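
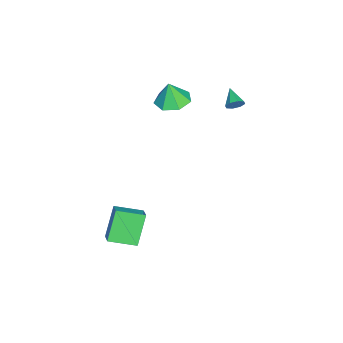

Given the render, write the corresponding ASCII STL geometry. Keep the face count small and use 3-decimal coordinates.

solid 
facet normal 0.789 0.448 -0.420
outer loop
vertex -1.374 2.869 4.028
vertex -1.694 3.073 3.644
vertex -1.529 3.239 4.131
endloop
endfacet
facet normal 0.124 -0.217 0.968
outer loop
vertex -1.374 2.869 4.028
vertex -1.529 3.239 4.131
vertex -2.586 2.567 4.116
endloop
endfacet
facet normal 0.789 0.448 -0.420
outer loop
vertex -1.529 3.239 4.131
vertex -1.694 3.073 3.644
vertex -1.781 3.511 3.948
endloop
endfacet
facet normal -0.249 0.371 0.895
outer loop
vertex -1.529 3.239 4.131
vertex -1.781 3.511 3.948
vertex -2.586 2.567 4.116
endloop
endfacet
facet normal 0.791 0.447 -0.418
outer loop
vertex -1.781 3.511 3.948
vertex -1.694 3.073 3.644
vertex -1.981 3.527 3.587
endloop
endfacet
facet normal -0.663 0.636 0.395
outer loop
vertex -1.781 3.511 3.948
vertex -1.981 3.527 3.587
vertex -2.586 2.567 4.116
endloop
endfacet
facet normal 0.791 0.447 -0.418
outer loop
vertex -1.981 3.527 3.587
vertex -1.694 3.073 3.644
vertex -2.013 3.277 3.259
endloop
endfacet
facet normal -0.875 0.422 -0.236
outer loop
vertex -1.981 3.527 3.587
vertex -2.013 3.277 3.259
vertex -2.586 2.567 4.116
endloop
endfacet
facet normal 0.790 0.448 -0.417
outer loop
vertex -2.013 3.277 3.259
vertex -1.694 3.073 3.644
vertex -1.858 2.908 3.156
endloop
endfacet
facet normal -0.763 -0.145 -0.630
outer loop
vertex -2.013 3.277 3.259
vertex -1.858 2.908 3.156
vertex -2.586 2.567 4.116
endloop
endfacet
facet normal 0.790 0.449 -0.417
outer loop
vertex -1.858 2.908 3.156
vertex -1.694 3.073 3.644
vertex -1.607 2.636 3.339
endloop
endfacet
facet normal -0.390 -0.734 -0.556
outer loop
vertex -1.858 2.908 3.156
vertex -1.607 2.636 3.339
vertex -2.586 2.567 4.116
endloop
endfacet
facet normal 0.789 0.449 -0.418
outer loop
vertex -1.607 2.636 3.339
vertex -1.694 3.073 3.644
vertex -1.406 2.62 3.701
endloop
endfacet
facet normal 0.025 -0.998 -0.058
outer loop
vertex -1.607 2.636 3.339
vertex -1.406 2.62 3.701
vertex -2.586 2.567 4.116
endloop
endfacet
facet normal 0.789 0.449 -0.419
outer loop
vertex -1.406 2.62 3.701
vertex -1.694 3.073 3.644
vertex -1.374 2.869 4.028
endloop
endfacet
facet normal 0.237 -0.784 0.574
outer loop
vertex -1.406 2.62 3.701
vertex -1.374 2.869 4.028
vertex -2.586 2.567 4.116
endloop
endfacet
facet normal -0.035 0.162 -0.986
outer loop
vertex -1.321 0.21 2.888
vertex -2.163 -0.361 2.824
vertex -2.086 0.643 2.986
endloop
endfacet
facet normal 0.434 0.617 0.656
outer loop
vertex -1.321 0.21 2.888
vertex -2.086 0.643 2.986
vertex -2.117 -0.579 4.156
endloop
endfacet
facet normal -0.033 0.162 -0.986
outer loop
vertex -2.086 0.643 2.986
vertex -2.163 -0.361 2.824
vertex -2.91 0.32 2.961
endloop
endfacet
facet normal -0.282 0.667 0.689
outer loop
vertex -2.086 0.643 2.986
vertex -2.91 0.32 2.961
vertex -2.117 -0.579 4.156
endloop
endfacet
facet normal -0.035 0.160 -0.986
outer loop
vertex -2.91 0.32 2.961
vertex -2.163 -0.361 2.824
vertex -3.171 -0.517 2.834
endloop
endfacet
facet normal -0.770 0.146 0.621
outer loop
vertex -2.91 0.32 2.961
vertex -3.171 -0.517 2.834
vertex -2.117 -0.579 4.156
endloop
endfacet
facet normal -0.035 0.161 -0.986
outer loop
vertex -3.171 -0.517 2.834
vertex -2.163 -0.361 2.824
vertex -2.673 -1.236 2.699
endloop
endfacet
facet normal -0.663 -0.554 0.503
outer loop
vertex -3.171 -0.517 2.834
vertex -2.673 -1.236 2.699
vertex -2.117 -0.579 4.156
endloop
endfacet
facet normal -0.034 0.161 -0.986
outer loop
vertex -2.673 -1.236 2.699
vertex -2.163 -0.361 2.824
vertex -1.791 -1.296 2.659
endloop
endfacet
facet normal -0.042 -0.905 0.424
outer loop
vertex -2.673 -1.236 2.699
vertex -1.791 -1.296 2.659
vertex -2.117 -0.579 4.156
endloop
endfacet
facet normal -0.034 0.161 -0.986
outer loop
vertex -1.791 -1.296 2.659
vertex -2.163 -0.361 2.824
vertex -1.189 -0.653 2.743
endloop
endfacet
facet normal 0.625 -0.643 0.444
outer loop
vertex -1.791 -1.296 2.659
vertex -1.189 -0.653 2.743
vertex -2.117 -0.579 4.156
endloop
endfacet
facet normal -0.034 0.161 -0.986
outer loop
vertex -1.189 -0.653 2.743
vertex -2.163 -0.361 2.824
vertex -1.321 0.21 2.888
endloop
endfacet
facet normal 0.836 0.036 0.547
outer loop
vertex -1.189 -0.653 2.743
vertex -1.321 0.21 2.888
vertex -2.117 -0.579 4.156
endloop
endfacet
facet normal -0.547 0.085 0.833
outer loop
vertex 3.156 -1.943 -1.979
vertex 2.728 -0.463 -2.411
vertex 2.411 -2.292 -2.433
endloop
endfacet
facet normal 0.268 -0.925 0.271
outer loop
vertex 3.472 -2.457 -4.049
vertex 3.156 -1.943 -1.979
vertex 2.411 -2.292 -2.433
endloop
endfacet
facet normal -0.547 0.085 0.833
outer loop
vertex 2.411 -2.292 -2.433
vertex 2.728 -0.463 -2.411
vertex 1.982 -0.812 -2.866
endloop
endfacet
facet normal -0.793 -0.371 -0.483
outer loop
vertex 1.982 -0.812 -2.866
vertex 3.472 -2.457 -4.049
vertex 2.411 -2.292 -2.433
endloop
endfacet
facet normal 0.793 0.370 0.483
outer loop
vertex 3.156 -1.943 -1.979
vertex 3.789 -0.628 -4.027
vertex 2.728 -0.463 -2.411
endloop
endfacet
facet normal 0.268 -0.925 0.270
outer loop
vertex 4.218 -2.108 -3.594
vertex 3.156 -1.943 -1.979
vertex 3.472 -2.457 -4.049
endloop
endfacet
facet normal 0.793 0.371 0.483
outer loop
vertex 4.218 -2.108 -3.594
vertex 3.789 -0.628 -4.027
vertex 3.156 -1.943 -1.979
endloop
endfacet
facet normal -0.268 0.925 -0.270
outer loop
vertex 2.728 -0.463 -2.411
vertex 3.789 -0.628 -4.027
vertex 1.982 -0.812 -2.866
endloop
endfacet
facet normal -0.793 -0.370 -0.484
outer loop
vertex 3.044 -0.977 -4.481
vertex 3.472 -2.457 -4.049
vertex 1.982 -0.812 -2.866
endloop
endfacet
facet normal -0.268 0.925 -0.271
outer loop
vertex 1.982 -0.812 -2.866
vertex 3.789 -0.628 -4.027
vertex 3.044 -0.977 -4.481
endloop
endfacet
facet normal 0.547 -0.085 -0.833
outer loop
vertex 3.044 -0.977 -4.481
vertex 4.218 -2.108 -3.594
vertex 3.472 -2.457 -4.049
endloop
endfacet
facet normal 0.547 -0.085 -0.833
outer loop
vertex 3.789 -0.628 -4.027
vertex 4.218 -2.108 -3.594
vertex 3.044 -0.977 -4.481
endloop
endfacet

endsolid


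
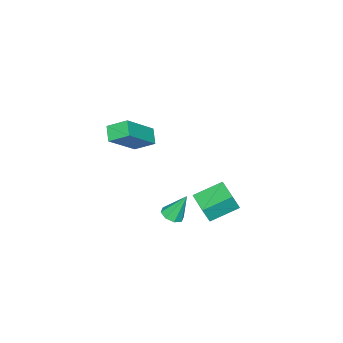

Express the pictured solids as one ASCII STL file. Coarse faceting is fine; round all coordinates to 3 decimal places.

solid 
facet normal 0.262 -0.365 -0.893
outer loop
vertex 2.804 -0.838 -2.915
vertex 2.356 -1.279 -2.866
vertex 2.381 -0.694 -3.098
endloop
endfacet
facet normal 0.290 0.954 0.081
outer loop
vertex 2.804 -0.838 -2.915
vertex 2.381 -0.694 -3.098
vertex 1.944 -0.701 -1.454
endloop
endfacet
facet normal 0.260 -0.366 -0.894
outer loop
vertex 2.381 -0.694 -3.098
vertex 2.356 -1.279 -2.866
vertex 1.944 -0.892 -3.144
endloop
endfacet
facet normal -0.402 0.910 -0.103
outer loop
vertex 2.381 -0.694 -3.098
vertex 1.944 -0.892 -3.144
vertex 1.944 -0.701 -1.454
endloop
endfacet
facet normal 0.261 -0.364 -0.894
outer loop
vertex 1.944 -0.892 -3.144
vertex 2.356 -1.279 -2.866
vertex 1.749 -1.317 -3.028
endloop
endfacet
facet normal -0.913 0.406 -0.046
outer loop
vertex 1.944 -0.892 -3.144
vertex 1.749 -1.317 -3.028
vertex 1.944 -0.701 -1.454
endloop
endfacet
facet normal 0.261 -0.366 -0.893
outer loop
vertex 1.749 -1.317 -3.028
vertex 2.356 -1.279 -2.866
vertex 1.909 -1.72 -2.816
endloop
endfacet
facet normal -0.941 -0.259 0.218
outer loop
vertex 1.749 -1.317 -3.028
vertex 1.909 -1.72 -2.816
vertex 1.944 -0.701 -1.454
endloop
endfacet
facet normal 0.262 -0.367 -0.893
outer loop
vertex 1.909 -1.72 -2.816
vertex 2.356 -1.279 -2.866
vertex 2.331 -1.864 -2.633
endloop
endfacet
facet normal -0.471 -0.700 0.536
outer loop
vertex 1.909 -1.72 -2.816
vertex 2.331 -1.864 -2.633
vertex 1.944 -0.701 -1.454
endloop
endfacet
facet normal 0.260 -0.367 -0.893
outer loop
vertex 2.331 -1.864 -2.633
vertex 2.356 -1.279 -2.866
vertex 2.768 -1.666 -2.587
endloop
endfacet
facet normal 0.222 -0.657 0.721
outer loop
vertex 2.331 -1.864 -2.633
vertex 2.768 -1.666 -2.587
vertex 1.944 -0.701 -1.454
endloop
endfacet
facet normal 0.261 -0.366 -0.893
outer loop
vertex 2.768 -1.666 -2.587
vertex 2.356 -1.279 -2.866
vertex 2.964 -1.241 -2.704
endloop
endfacet
facet normal 0.732 -0.155 0.664
outer loop
vertex 2.768 -1.666 -2.587
vertex 2.964 -1.241 -2.704
vertex 1.944 -0.701 -1.454
endloop
endfacet
facet normal 0.261 -0.364 -0.894
outer loop
vertex 2.964 -1.241 -2.704
vertex 2.356 -1.279 -2.866
vertex 2.804 -0.838 -2.915
endloop
endfacet
facet normal 0.761 0.511 0.400
outer loop
vertex 2.964 -1.241 -2.704
vertex 2.804 -0.838 -2.915
vertex 1.944 -0.701 -1.454
endloop
endfacet
facet normal -0.746 0.544 0.385
outer loop
vertex -0.232 -0.107 -1.517
vertex 0.569 1.039 -1.584
vertex -0.594 0.089 -2.494
endloop
endfacet
facet normal -0.572 -0.819 0.048
outer loop
vertex 0.651 -0.819 -3.136
vertex -0.232 -0.107 -1.517
vertex -0.594 0.089 -2.494
endloop
endfacet
facet normal -0.746 0.544 0.385
outer loop
vertex -0.594 0.089 -2.494
vertex 0.569 1.039 -1.584
vertex 0.207 1.235 -2.561
endloop
endfacet
facet normal -0.341 0.184 -0.922
outer loop
vertex 0.207 1.235 -2.561
vertex 0.651 -0.819 -3.136
vertex -0.594 0.089 -2.494
endloop
endfacet
facet normal 0.341 -0.184 0.922
outer loop
vertex -0.232 -0.107 -1.517
vertex 1.814 0.131 -2.226
vertex 0.569 1.039 -1.584
endloop
endfacet
facet normal -0.572 -0.819 0.048
outer loop
vertex 1.013 -1.015 -2.159
vertex -0.232 -0.107 -1.517
vertex 0.651 -0.819 -3.136
endloop
endfacet
facet normal 0.341 -0.184 0.922
outer loop
vertex 1.013 -1.015 -2.159
vertex 1.814 0.131 -2.226
vertex -0.232 -0.107 -1.517
endloop
endfacet
facet normal 0.572 0.819 -0.048
outer loop
vertex 0.569 1.039 -1.584
vertex 1.814 0.131 -2.226
vertex 0.207 1.235 -2.561
endloop
endfacet
facet normal -0.341 0.184 -0.922
outer loop
vertex 1.452 0.327 -3.203
vertex 0.651 -0.819 -3.136
vertex 0.207 1.235 -2.561
endloop
endfacet
facet normal 0.572 0.819 -0.048
outer loop
vertex 0.207 1.235 -2.561
vertex 1.814 0.131 -2.226
vertex 1.452 0.327 -3.203
endloop
endfacet
facet normal 0.746 -0.544 -0.385
outer loop
vertex 1.452 0.327 -3.203
vertex 1.013 -1.015 -2.159
vertex 0.651 -0.819 -3.136
endloop
endfacet
facet normal 0.746 -0.544 -0.385
outer loop
vertex 1.814 0.131 -2.226
vertex 1.013 -1.015 -2.159
vertex 1.452 0.327 -3.203
endloop
endfacet
facet normal -0.610 -0.576 0.545
outer loop
vertex 4.653 -3.396 4.211
vertex 4.299 -2.44 4.825
vertex 3.08 -3.07 2.796
endloop
endfacet
facet normal 0.298 -0.803 -0.516
outer loop
vertex 3.641 -2.54 2.295
vertex 4.653 -3.396 4.211
vertex 3.08 -3.07 2.796
endloop
endfacet
facet normal -0.610 -0.576 0.545
outer loop
vertex 3.08 -3.07 2.796
vertex 4.299 -2.44 4.825
vertex 2.726 -2.114 3.41
endloop
endfacet
facet normal -0.735 0.153 -0.661
outer loop
vertex 2.726 -2.114 3.41
vertex 3.641 -2.54 2.295
vertex 3.08 -3.07 2.796
endloop
endfacet
facet normal 0.735 -0.153 0.661
outer loop
vertex 4.653 -3.396 4.211
vertex 4.86 -1.91 4.324
vertex 4.299 -2.44 4.825
endloop
endfacet
facet normal 0.298 -0.803 -0.516
outer loop
vertex 5.214 -2.866 3.71
vertex 4.653 -3.396 4.211
vertex 3.641 -2.54 2.295
endloop
endfacet
facet normal 0.735 -0.153 0.661
outer loop
vertex 5.214 -2.866 3.71
vertex 4.86 -1.91 4.324
vertex 4.653 -3.396 4.211
endloop
endfacet
facet normal -0.298 0.803 0.516
outer loop
vertex 4.299 -2.44 4.825
vertex 4.86 -1.91 4.324
vertex 2.726 -2.114 3.41
endloop
endfacet
facet normal -0.735 0.153 -0.661
outer loop
vertex 3.287 -1.584 2.909
vertex 3.641 -2.54 2.295
vertex 2.726 -2.114 3.41
endloop
endfacet
facet normal -0.298 0.803 0.516
outer loop
vertex 2.726 -2.114 3.41
vertex 4.86 -1.91 4.324
vertex 3.287 -1.584 2.909
endloop
endfacet
facet normal 0.610 0.576 -0.545
outer loop
vertex 3.287 -1.584 2.909
vertex 5.214 -2.866 3.71
vertex 3.641 -2.54 2.295
endloop
endfacet
facet normal 0.610 0.576 -0.545
outer loop
vertex 4.86 -1.91 4.324
vertex 5.214 -2.866 3.71
vertex 3.287 -1.584 2.909
endloop
endfacet

endsolid


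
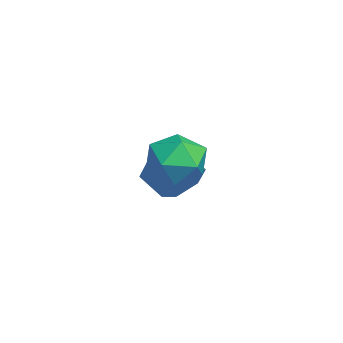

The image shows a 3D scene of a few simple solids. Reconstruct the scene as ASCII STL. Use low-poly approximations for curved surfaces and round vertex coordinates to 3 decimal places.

solid 
facet normal -0.665 0.633 0.396
outer loop
vertex -0.24 1.445 1.388
vertex -0.032 0.99 2.465
vertex 0.611 1.91 2.074
endloop
endfacet
facet normal -0.356 0.917 -0.180
outer loop
vertex -0.24 1.445 1.388
vertex 0.611 1.91 2.074
vertex 0.803 1.756 0.912
endloop
endfacet
facet normal -0.479 0.483 -0.733
outer loop
vertex -0.24 1.445 1.388
vertex 0.803 1.756 0.912
vertex 0.279 0.741 0.585
endloop
endfacet
facet normal -0.864 -0.069 -0.498
outer loop
vertex -0.24 1.445 1.388
vertex 0.279 0.741 0.585
vertex -0.237 0.268 1.545
endloop
endfacet
facet normal -0.980 0.024 0.199
outer loop
vertex -0.24 1.445 1.388
vertex -0.237 0.268 1.545
vertex -0.032 0.99 2.465
endloop
endfacet
facet normal 0.350 0.935 -0.066
outer loop
vertex 0.803 1.756 0.912
vertex 0.611 1.91 2.074
vertex 1.657 1.492 1.695
endloop
endfacet
facet normal -0.152 0.475 0.867
outer loop
vertex 0.611 1.91 2.074
vertex -0.032 0.99 2.465
vertex 1.141 1.019 2.655
endloop
endfacet
facet normal -0.661 -0.511 0.549
outer loop
vertex -0.032 0.99 2.465
vertex -0.237 0.268 1.545
vertex 0.617 0.004 2.328
endloop
endfacet
facet normal -0.475 -0.661 -0.581
outer loop
vertex -0.237 0.268 1.545
vertex 0.279 0.741 0.585
vertex 0.809 -0.15 1.166
endloop
endfacet
facet normal 0.150 0.232 -0.961
outer loop
vertex 0.279 0.741 0.585
vertex 0.803 1.756 0.912
vertex 1.452 0.77 0.775
endloop
endfacet
facet normal 0.864 0.069 0.498
outer loop
vertex 1.66 0.315 1.852
vertex 1.657 1.492 1.695
vertex 1.141 1.019 2.655
endloop
endfacet
facet normal 0.479 -0.483 0.733
outer loop
vertex 1.66 0.315 1.852
vertex 1.141 1.019 2.655
vertex 0.617 0.004 2.328
endloop
endfacet
facet normal 0.356 -0.917 0.180
outer loop
vertex 1.66 0.315 1.852
vertex 0.617 0.004 2.328
vertex 0.809 -0.15 1.166
endloop
endfacet
facet normal 0.665 -0.633 -0.396
outer loop
vertex 1.66 0.315 1.852
vertex 0.809 -0.15 1.166
vertex 1.452 0.77 0.775
endloop
endfacet
facet normal 0.980 -0.024 -0.199
outer loop
vertex 1.66 0.315 1.852
vertex 1.452 0.77 0.775
vertex 1.657 1.492 1.695
endloop
endfacet
facet normal 0.475 0.661 0.581
outer loop
vertex 1.141 1.019 2.655
vertex 1.657 1.492 1.695
vertex 0.611 1.91 2.074
endloop
endfacet
facet normal -0.150 -0.232 0.961
outer loop
vertex 0.617 0.004 2.328
vertex 1.141 1.019 2.655
vertex -0.032 0.99 2.465
endloop
endfacet
facet normal -0.350 -0.935 0.066
outer loop
vertex 0.809 -0.15 1.166
vertex 0.617 0.004 2.328
vertex -0.237 0.268 1.545
endloop
endfacet
facet normal 0.152 -0.475 -0.867
outer loop
vertex 1.452 0.77 0.775
vertex 0.809 -0.15 1.166
vertex 0.279 0.741 0.585
endloop
endfacet
facet normal 0.661 0.511 -0.549
outer loop
vertex 1.657 1.492 1.695
vertex 1.452 0.77 0.775
vertex 0.803 1.756 0.912
endloop
endfacet
facet normal 0.690 0.558 -0.461
outer loop
vertex -1.779 0.865 -0.716
vertex -2.502 1.433 -1.11
vertex -2.104 1.673 -0.224
endloop
endfacet
facet normal 0.647 -0.189 0.738
outer loop
vertex -1.779 0.865 -0.716
vertex -2.104 1.673 -0.224
vertex -2.676 0.139 -0.116
endloop
endfacet
facet normal 0.646 -0.189 0.739
outer loop
vertex -2.676 0.139 -0.116
vertex -2.104 1.673 -0.224
vertex -3.001 0.948 0.375
endloop
endfacet
facet normal -0.690 -0.557 0.461
outer loop
vertex -2.676 0.139 -0.116
vertex -3.001 0.948 0.375
vertex -3.398 0.707 -0.51
endloop
endfacet
facet normal 0.690 0.558 -0.461
outer loop
vertex -2.104 1.673 -0.224
vertex -2.502 1.433 -1.11
vertex -2.826 2.241 -0.618
endloop
endfacet
facet normal 0.042 0.605 0.795
outer loop
vertex -2.104 1.673 -0.224
vertex -2.826 2.241 -0.618
vertex -3.001 0.948 0.375
endloop
endfacet
facet normal 0.041 0.605 0.795
outer loop
vertex -3.001 0.948 0.375
vertex -2.826 2.241 -0.618
vertex -3.723 1.515 -0.019
endloop
endfacet
facet normal -0.690 -0.558 0.461
outer loop
vertex -3.001 0.948 0.375
vertex -3.723 1.515 -0.019
vertex -3.398 0.707 -0.51
endloop
endfacet
facet normal 0.690 0.558 -0.461
outer loop
vertex -2.826 2.241 -0.618
vertex -2.502 1.433 -1.11
vertex -3.224 2.001 -1.504
endloop
endfacet
facet normal -0.605 0.794 0.057
outer loop
vertex -2.826 2.241 -0.618
vertex -3.224 2.001 -1.504
vertex -3.723 1.515 -0.019
endloop
endfacet
facet normal -0.605 0.794 0.057
outer loop
vertex -3.723 1.515 -0.019
vertex -3.224 2.001 -1.504
vertex -4.121 1.275 -0.904
endloop
endfacet
facet normal -0.690 -0.558 0.461
outer loop
vertex -3.723 1.515 -0.019
vertex -4.121 1.275 -0.904
vertex -3.398 0.707 -0.51
endloop
endfacet
facet normal 0.690 0.557 -0.461
outer loop
vertex -3.224 2.001 -1.504
vertex -2.502 1.433 -1.11
vertex -2.899 1.192 -1.995
endloop
endfacet
facet normal -0.647 0.189 -0.739
outer loop
vertex -3.224 2.001 -1.504
vertex -2.899 1.192 -1.995
vertex -4.121 1.275 -0.904
endloop
endfacet
facet normal -0.647 0.190 -0.739
outer loop
vertex -4.121 1.275 -0.904
vertex -2.899 1.192 -1.995
vertex -3.796 0.467 -1.396
endloop
endfacet
facet normal -0.690 -0.558 0.461
outer loop
vertex -4.121 1.275 -0.904
vertex -3.796 0.467 -1.396
vertex -3.398 0.707 -0.51
endloop
endfacet
facet normal 0.690 0.558 -0.461
outer loop
vertex -2.899 1.192 -1.995
vertex -2.502 1.433 -1.11
vertex -2.177 0.625 -1.601
endloop
endfacet
facet normal -0.042 -0.605 -0.795
outer loop
vertex -2.899 1.192 -1.995
vertex -2.177 0.625 -1.601
vertex -3.796 0.467 -1.396
endloop
endfacet
facet normal -0.042 -0.605 -0.795
outer loop
vertex -3.796 0.467 -1.396
vertex -2.177 0.625 -1.601
vertex -3.074 -0.101 -1.002
endloop
endfacet
facet normal -0.690 -0.558 0.461
outer loop
vertex -3.796 0.467 -1.396
vertex -3.074 -0.101 -1.002
vertex -3.398 0.707 -0.51
endloop
endfacet
facet normal 0.690 0.558 -0.461
outer loop
vertex -2.177 0.625 -1.601
vertex -2.502 1.433 -1.11
vertex -1.779 0.865 -0.716
endloop
endfacet
facet normal 0.605 -0.794 -0.057
outer loop
vertex -2.177 0.625 -1.601
vertex -1.779 0.865 -0.716
vertex -3.074 -0.101 -1.002
endloop
endfacet
facet normal 0.605 -0.794 -0.057
outer loop
vertex -3.074 -0.101 -1.002
vertex -1.779 0.865 -0.716
vertex -2.676 0.139 -0.116
endloop
endfacet
facet normal -0.690 -0.558 0.461
outer loop
vertex -3.074 -0.101 -1.002
vertex -2.676 0.139 -0.116
vertex -3.398 0.707 -0.51
endloop
endfacet

endsolid


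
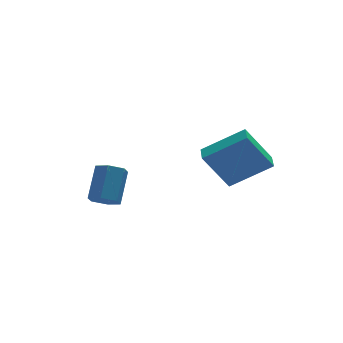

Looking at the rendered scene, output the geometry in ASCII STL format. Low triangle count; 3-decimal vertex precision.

solid 
facet normal -0.531 0.121 0.838
outer loop
vertex 2.778 -4.308 0.924
vertex 3.001 -3.488 0.947
vertex 1.038 -3.803 -0.252
endloop
endfacet
facet normal -0.261 -0.965 -0.027
outer loop
vertex 2.139 -4.052 -1.987
vertex 2.778 -4.308 0.924
vertex 1.038 -3.803 -0.252
endloop
endfacet
facet normal -0.531 0.121 0.838
outer loop
vertex 1.038 -3.803 -0.252
vertex 3.001 -3.488 0.947
vertex 1.261 -2.983 -0.229
endloop
endfacet
facet normal -0.805 0.234 -0.545
outer loop
vertex 1.261 -2.983 -0.229
vertex 2.139 -4.052 -1.987
vertex 1.038 -3.803 -0.252
endloop
endfacet
facet normal 0.805 -0.234 0.545
outer loop
vertex 2.778 -4.308 0.924
vertex 4.102 -3.737 -0.788
vertex 3.001 -3.488 0.947
endloop
endfacet
facet normal -0.261 -0.965 -0.027
outer loop
vertex 3.879 -4.557 -0.811
vertex 2.778 -4.308 0.924
vertex 2.139 -4.052 -1.987
endloop
endfacet
facet normal 0.805 -0.234 0.545
outer loop
vertex 3.879 -4.557 -0.811
vertex 4.102 -3.737 -0.788
vertex 2.778 -4.308 0.924
endloop
endfacet
facet normal 0.261 0.965 0.027
outer loop
vertex 3.001 -3.488 0.947
vertex 4.102 -3.737 -0.788
vertex 1.261 -2.983 -0.229
endloop
endfacet
facet normal -0.805 0.234 -0.545
outer loop
vertex 2.362 -3.232 -1.964
vertex 2.139 -4.052 -1.987
vertex 1.261 -2.983 -0.229
endloop
endfacet
facet normal 0.261 0.965 0.027
outer loop
vertex 1.261 -2.983 -0.229
vertex 4.102 -3.737 -0.788
vertex 2.362 -3.232 -1.964
endloop
endfacet
facet normal 0.531 -0.121 -0.838
outer loop
vertex 2.362 -3.232 -1.964
vertex 3.879 -4.557 -0.811
vertex 2.139 -4.052 -1.987
endloop
endfacet
facet normal 0.531 -0.121 -0.838
outer loop
vertex 4.102 -3.737 -0.788
vertex 3.879 -4.557 -0.811
vertex 2.362 -3.232 -1.964
endloop
endfacet
facet normal -0.367 -0.596 -0.714
outer loop
vertex -1.951 -0.154 -4.607
vertex -2.228 -0.604 -4.089
vertex -2.635 -0.043 -4.348
endloop
endfacet
facet normal -0.102 0.789 -0.607
outer loop
vertex -1.951 -0.154 -4.607
vertex -2.635 -0.043 -4.348
vertex -1.294 0.913 -3.33
endloop
endfacet
facet normal -0.101 0.788 -0.607
outer loop
vertex -1.294 0.913 -3.33
vertex -2.635 -0.043 -4.348
vertex -1.979 1.025 -3.071
endloop
endfacet
facet normal 0.367 0.597 0.713
outer loop
vertex -1.294 0.913 -3.33
vertex -1.979 1.025 -3.071
vertex -1.572 0.464 -2.811
endloop
endfacet
facet normal -0.367 -0.596 -0.714
outer loop
vertex -2.635 -0.043 -4.348
vertex -2.228 -0.604 -4.089
vertex -2.913 -0.493 -3.83
endloop
endfacet
facet normal -0.851 0.525 -0.001
outer loop
vertex -2.635 -0.043 -4.348
vertex -2.913 -0.493 -3.83
vertex -1.979 1.025 -3.071
endloop
endfacet
facet normal -0.852 0.524 -0.000
outer loop
vertex -1.979 1.025 -3.071
vertex -2.913 -0.493 -3.83
vertex -2.256 0.575 -2.553
endloop
endfacet
facet normal 0.366 0.597 0.714
outer loop
vertex -1.979 1.025 -3.071
vertex -2.256 0.575 -2.553
vertex -1.572 0.464 -2.811
endloop
endfacet
facet normal -0.366 -0.597 -0.713
outer loop
vertex -2.913 -0.493 -3.83
vertex -2.228 -0.604 -4.089
vertex -2.506 -1.053 -3.57
endloop
endfacet
facet normal -0.750 -0.264 0.606
outer loop
vertex -2.913 -0.493 -3.83
vertex -2.506 -1.053 -3.57
vertex -2.256 0.575 -2.553
endloop
endfacet
facet normal -0.750 -0.263 0.606
outer loop
vertex -2.256 0.575 -2.553
vertex -2.506 -1.053 -3.57
vertex -1.849 0.014 -2.293
endloop
endfacet
facet normal 0.366 0.597 0.714
outer loop
vertex -2.256 0.575 -2.553
vertex -1.849 0.014 -2.293
vertex -1.572 0.464 -2.811
endloop
endfacet
facet normal -0.367 -0.597 -0.713
outer loop
vertex -2.506 -1.053 -3.57
vertex -2.228 -0.604 -4.089
vertex -1.821 -1.165 -3.829
endloop
endfacet
facet normal 0.101 -0.788 0.607
outer loop
vertex -2.506 -1.053 -3.57
vertex -1.821 -1.165 -3.829
vertex -1.849 0.014 -2.293
endloop
endfacet
facet normal 0.102 -0.788 0.607
outer loop
vertex -1.849 0.014 -2.293
vertex -1.821 -1.165 -3.829
vertex -1.165 -0.097 -2.552
endloop
endfacet
facet normal 0.367 0.596 0.714
outer loop
vertex -1.849 0.014 -2.293
vertex -1.165 -0.097 -2.552
vertex -1.572 0.464 -2.811
endloop
endfacet
facet normal -0.366 -0.597 -0.714
outer loop
vertex -1.821 -1.165 -3.829
vertex -2.228 -0.604 -4.089
vertex -1.544 -0.715 -4.347
endloop
endfacet
facet normal 0.852 -0.524 0.000
outer loop
vertex -1.821 -1.165 -3.829
vertex -1.544 -0.715 -4.347
vertex -1.165 -0.097 -2.552
endloop
endfacet
facet normal 0.851 -0.525 0.001
outer loop
vertex -1.165 -0.097 -2.552
vertex -1.544 -0.715 -4.347
vertex -0.887 0.353 -3.07
endloop
endfacet
facet normal 0.367 0.596 0.714
outer loop
vertex -1.165 -0.097 -2.552
vertex -0.887 0.353 -3.07
vertex -1.572 0.464 -2.811
endloop
endfacet
facet normal -0.366 -0.597 -0.714
outer loop
vertex -1.544 -0.715 -4.347
vertex -2.228 -0.604 -4.089
vertex -1.951 -0.154 -4.607
endloop
endfacet
facet normal 0.750 0.263 -0.606
outer loop
vertex -1.544 -0.715 -4.347
vertex -1.951 -0.154 -4.607
vertex -0.887 0.353 -3.07
endloop
endfacet
facet normal 0.750 0.264 -0.606
outer loop
vertex -0.887 0.353 -3.07
vertex -1.951 -0.154 -4.607
vertex -1.294 0.913 -3.33
endloop
endfacet
facet normal 0.366 0.597 0.713
outer loop
vertex -0.887 0.353 -3.07
vertex -1.294 0.913 -3.33
vertex -1.572 0.464 -2.811
endloop
endfacet

endsolid


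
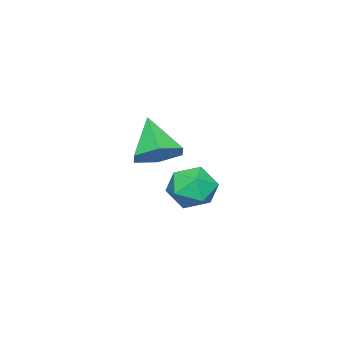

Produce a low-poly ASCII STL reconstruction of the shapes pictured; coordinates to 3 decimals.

solid 
facet normal -0.179 0.602 0.778
outer loop
vertex -1.592 0.327 -1.051
vertex -1.695 -0.462 -0.464
vertex -0.806 -0.045 -0.582
endloop
endfacet
facet normal 0.252 0.918 0.305
outer loop
vertex -1.592 0.327 -1.051
vertex -0.806 -0.045 -0.582
vertex -0.727 0.246 -1.523
endloop
endfacet
facet normal -0.087 0.943 -0.322
outer loop
vertex -1.592 0.327 -1.051
vertex -0.727 0.246 -1.523
vertex -1.567 0.01 -1.987
endloop
endfacet
facet normal -0.729 0.642 -0.237
outer loop
vertex -1.592 0.327 -1.051
vertex -1.567 0.01 -1.987
vertex -2.165 -0.428 -1.333
endloop
endfacet
facet normal -0.786 0.432 0.442
outer loop
vertex -1.592 0.327 -1.051
vertex -2.165 -0.428 -1.333
vertex -1.695 -0.462 -0.464
endloop
endfacet
facet normal 0.831 0.508 0.227
outer loop
vertex -0.727 0.246 -1.523
vertex -0.806 -0.045 -0.582
vertex -0.295 -0.592 -1.227
endloop
endfacet
facet normal 0.133 -0.003 0.991
outer loop
vertex -0.806 -0.045 -0.582
vertex -1.695 -0.462 -0.464
vertex -0.893 -1.03 -0.573
endloop
endfacet
facet normal -0.849 -0.279 0.448
outer loop
vertex -1.695 -0.462 -0.464
vertex -2.165 -0.428 -1.333
vertex -1.733 -1.266 -1.037
endloop
endfacet
facet normal -0.757 0.061 -0.651
outer loop
vertex -2.165 -0.428 -1.333
vertex -1.567 0.01 -1.987
vertex -1.654 -0.975 -1.978
endloop
endfacet
facet normal 0.281 0.548 -0.788
outer loop
vertex -1.567 0.01 -1.987
vertex -0.727 0.246 -1.523
vertex -0.765 -0.558 -2.096
endloop
endfacet
facet normal 0.729 -0.642 0.237
outer loop
vertex -0.868 -1.347 -1.509
vertex -0.295 -0.592 -1.227
vertex -0.893 -1.03 -0.573
endloop
endfacet
facet normal 0.087 -0.943 0.322
outer loop
vertex -0.868 -1.347 -1.509
vertex -0.893 -1.03 -0.573
vertex -1.733 -1.266 -1.037
endloop
endfacet
facet normal -0.252 -0.918 -0.305
outer loop
vertex -0.868 -1.347 -1.509
vertex -1.733 -1.266 -1.037
vertex -1.654 -0.975 -1.978
endloop
endfacet
facet normal 0.179 -0.602 -0.778
outer loop
vertex -0.868 -1.347 -1.509
vertex -1.654 -0.975 -1.978
vertex -0.765 -0.558 -2.096
endloop
endfacet
facet normal 0.786 -0.432 -0.442
outer loop
vertex -0.868 -1.347 -1.509
vertex -0.765 -0.558 -2.096
vertex -0.295 -0.592 -1.227
endloop
endfacet
facet normal 0.757 -0.061 0.651
outer loop
vertex -0.893 -1.03 -0.573
vertex -0.295 -0.592 -1.227
vertex -0.806 -0.045 -0.582
endloop
endfacet
facet normal -0.281 -0.548 0.788
outer loop
vertex -1.733 -1.266 -1.037
vertex -0.893 -1.03 -0.573
vertex -1.695 -0.462 -0.464
endloop
endfacet
facet normal -0.831 -0.508 -0.227
outer loop
vertex -1.654 -0.975 -1.978
vertex -1.733 -1.266 -1.037
vertex -2.165 -0.428 -1.333
endloop
endfacet
facet normal -0.133 0.003 -0.991
outer loop
vertex -0.765 -0.558 -2.096
vertex -1.654 -0.975 -1.978
vertex -1.567 0.01 -1.987
endloop
endfacet
facet normal 0.849 0.279 -0.448
outer loop
vertex -0.295 -0.592 -1.227
vertex -0.765 -0.558 -2.096
vertex -0.727 0.246 -1.523
endloop
endfacet
facet normal 0.414 0.537 -0.735
outer loop
vertex 3.286 0.312 2.107
vertex 2.484 0.676 1.921
vertex 3.03 1.071 2.518
endloop
endfacet
facet normal 0.606 -0.211 0.767
outer loop
vertex 3.286 0.312 2.107
vertex 3.03 1.071 2.518
vertex 1.796 -0.216 3.139
endloop
endfacet
facet normal 0.415 0.537 -0.735
outer loop
vertex 3.03 1.071 2.518
vertex 2.484 0.676 1.921
vertex 2.228 1.435 2.331
endloop
endfacet
facet normal -0.009 0.441 0.897
outer loop
vertex 3.03 1.071 2.518
vertex 2.228 1.435 2.331
vertex 1.796 -0.216 3.139
endloop
endfacet
facet normal 0.415 0.537 -0.734
outer loop
vertex 2.228 1.435 2.331
vertex 2.484 0.676 1.921
vertex 1.683 1.04 1.734
endloop
endfacet
facet normal -0.791 0.423 0.442
outer loop
vertex 2.228 1.435 2.331
vertex 1.683 1.04 1.734
vertex 1.796 -0.216 3.139
endloop
endfacet
facet normal 0.416 0.537 -0.734
outer loop
vertex 1.683 1.04 1.734
vertex 2.484 0.676 1.921
vertex 1.939 0.281 1.323
endloop
endfacet
facet normal -0.959 -0.246 -0.143
outer loop
vertex 1.683 1.04 1.734
vertex 1.939 0.281 1.323
vertex 1.796 -0.216 3.139
endloop
endfacet
facet normal 0.415 0.538 -0.734
outer loop
vertex 1.939 0.281 1.323
vertex 2.484 0.676 1.921
vertex 2.741 -0.083 1.51
endloop
endfacet
facet normal -0.344 -0.898 -0.273
outer loop
vertex 1.939 0.281 1.323
vertex 2.741 -0.083 1.51
vertex 1.796 -0.216 3.139
endloop
endfacet
facet normal 0.414 0.538 -0.734
outer loop
vertex 2.741 -0.083 1.51
vertex 2.484 0.676 1.921
vertex 3.286 0.312 2.107
endloop
endfacet
facet normal 0.438 -0.880 0.182
outer loop
vertex 2.741 -0.083 1.51
vertex 3.286 0.312 2.107
vertex 1.796 -0.216 3.139
endloop
endfacet

endsolid


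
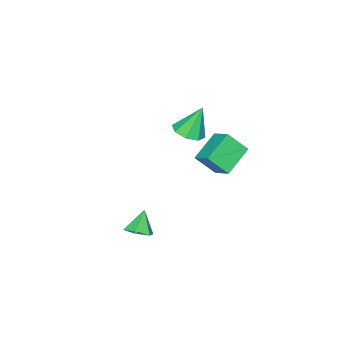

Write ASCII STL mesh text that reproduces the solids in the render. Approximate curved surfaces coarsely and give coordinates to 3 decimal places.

solid 
facet normal 0.538 0.152 -0.829
outer loop
vertex 4.514 -2.434 -3.055
vertex 3.916 -2.706 -3.493
vertex 3.962 -1.936 -3.322
endloop
endfacet
facet normal 0.178 0.611 0.771
outer loop
vertex 4.514 -2.434 -3.055
vertex 3.962 -1.936 -3.322
vertex 3.184 -2.914 -2.367
endloop
endfacet
facet normal 0.539 0.152 -0.829
outer loop
vertex 3.962 -1.936 -3.322
vertex 3.916 -2.706 -3.493
vertex 3.364 -2.209 -3.761
endloop
endfacet
facet normal -0.573 0.758 0.310
outer loop
vertex 3.962 -1.936 -3.322
vertex 3.364 -2.209 -3.761
vertex 3.184 -2.914 -2.367
endloop
endfacet
facet normal 0.539 0.152 -0.828
outer loop
vertex 3.364 -2.209 -3.761
vertex 3.916 -2.706 -3.493
vertex 3.319 -2.979 -3.932
endloop
endfacet
facet normal -0.993 0.078 -0.089
outer loop
vertex 3.364 -2.209 -3.761
vertex 3.319 -2.979 -3.932
vertex 3.184 -2.914 -2.367
endloop
endfacet
facet normal 0.539 0.154 -0.828
outer loop
vertex 3.319 -2.979 -3.932
vertex 3.916 -2.706 -3.493
vertex 3.871 -3.476 -3.665
endloop
endfacet
facet normal -0.662 -0.749 -0.026
outer loop
vertex 3.319 -2.979 -3.932
vertex 3.871 -3.476 -3.665
vertex 3.184 -2.914 -2.367
endloop
endfacet
facet normal 0.538 0.154 -0.829
outer loop
vertex 3.871 -3.476 -3.665
vertex 3.916 -2.706 -3.493
vertex 4.469 -3.204 -3.226
endloop
endfacet
facet normal 0.088 -0.896 0.435
outer loop
vertex 3.871 -3.476 -3.665
vertex 4.469 -3.204 -3.226
vertex 3.184 -2.914 -2.367
endloop
endfacet
facet normal 0.538 0.153 -0.829
outer loop
vertex 4.469 -3.204 -3.226
vertex 3.916 -2.706 -3.493
vertex 4.514 -2.434 -3.055
endloop
endfacet
facet normal 0.509 -0.215 0.834
outer loop
vertex 4.469 -3.204 -3.226
vertex 4.514 -2.434 -3.055
vertex 3.184 -2.914 -2.367
endloop
endfacet
facet normal 0.308 -0.241 -0.920
outer loop
vertex -0.889 -4.283 0.491
vertex -1.721 -4.046 0.15
vertex -0.92 -3.598 0.301
endloop
endfacet
facet normal 0.734 0.212 0.645
outer loop
vertex -0.889 -4.283 0.491
vertex -0.92 -3.598 0.301
vertex -2.299 -3.594 1.87
endloop
endfacet
facet normal 0.309 -0.242 -0.920
outer loop
vertex -0.92 -3.598 0.301
vertex -1.721 -4.046 0.15
vertex -1.42 -3.175 0.022
endloop
endfacet
facet normal 0.454 0.798 0.397
outer loop
vertex -0.92 -3.598 0.301
vertex -1.42 -3.175 0.022
vertex -2.299 -3.594 1.87
endloop
endfacet
facet normal 0.308 -0.242 -0.920
outer loop
vertex -1.42 -3.175 0.022
vertex -1.721 -4.046 0.15
vertex -2.097 -3.262 -0.182
endloop
endfacet
facet normal -0.168 0.976 0.141
outer loop
vertex -1.42 -3.175 0.022
vertex -2.097 -3.262 -0.182
vertex -2.299 -3.594 1.87
endloop
endfacet
facet normal 0.309 -0.241 -0.920
outer loop
vertex -2.097 -3.262 -0.182
vertex -1.721 -4.046 0.15
vertex -2.553 -3.808 -0.192
endloop
endfacet
facet normal -0.767 0.640 0.028
outer loop
vertex -2.097 -3.262 -0.182
vertex -2.553 -3.808 -0.192
vertex -2.299 -3.594 1.87
endloop
endfacet
facet normal 0.309 -0.242 -0.920
outer loop
vertex -2.553 -3.808 -0.192
vertex -1.721 -4.046 0.15
vertex -2.522 -4.494 -0.001
endloop
endfacet
facet normal -0.992 -0.011 0.123
outer loop
vertex -2.553 -3.808 -0.192
vertex -2.522 -4.494 -0.001
vertex -2.299 -3.594 1.87
endloop
endfacet
facet normal 0.308 -0.241 -0.920
outer loop
vertex -2.522 -4.494 -0.001
vertex -1.721 -4.046 0.15
vertex -2.022 -4.916 0.277
endloop
endfacet
facet normal -0.711 -0.597 0.372
outer loop
vertex -2.522 -4.494 -0.001
vertex -2.022 -4.916 0.277
vertex -2.299 -3.594 1.87
endloop
endfacet
facet normal 0.309 -0.241 -0.920
outer loop
vertex -2.022 -4.916 0.277
vertex -1.721 -4.046 0.15
vertex -1.346 -4.829 0.481
endloop
endfacet
facet normal -0.090 -0.774 0.627
outer loop
vertex -2.022 -4.916 0.277
vertex -1.346 -4.829 0.481
vertex -2.299 -3.594 1.87
endloop
endfacet
facet normal 0.308 -0.241 -0.920
outer loop
vertex -1.346 -4.829 0.481
vertex -1.721 -4.046 0.15
vertex -0.889 -4.283 0.491
endloop
endfacet
facet normal 0.509 -0.440 0.740
outer loop
vertex -1.346 -4.829 0.481
vertex -0.889 -4.283 0.491
vertex -2.299 -3.594 1.87
endloop
endfacet
facet normal -0.885 -0.020 0.465
outer loop
vertex -3.336 -3.626 -0.794
vertex -2.989 -2.506 -0.085
vertex -3.942 -2.732 -1.907
endloop
endfacet
facet normal -0.254 -0.817 -0.518
outer loop
vertex -2.251 -2.694 -2.795
vertex -3.336 -3.626 -0.794
vertex -3.942 -2.732 -1.907
endloop
endfacet
facet normal -0.885 -0.020 0.465
outer loop
vertex -3.942 -2.732 -1.907
vertex -2.989 -2.506 -0.085
vertex -3.594 -1.613 -1.197
endloop
endfacet
facet normal -0.390 0.577 -0.718
outer loop
vertex -3.594 -1.613 -1.197
vertex -2.251 -2.694 -2.795
vertex -3.942 -2.732 -1.907
endloop
endfacet
facet normal 0.390 -0.576 0.718
outer loop
vertex -3.336 -3.626 -0.794
vertex -1.298 -2.468 -0.973
vertex -2.989 -2.506 -0.085
endloop
endfacet
facet normal -0.254 -0.817 -0.518
outer loop
vertex -1.646 -3.587 -1.683
vertex -3.336 -3.626 -0.794
vertex -2.251 -2.694 -2.795
endloop
endfacet
facet normal 0.391 -0.577 0.717
outer loop
vertex -1.646 -3.587 -1.683
vertex -1.298 -2.468 -0.973
vertex -3.336 -3.626 -0.794
endloop
endfacet
facet normal 0.254 0.817 0.518
outer loop
vertex -2.989 -2.506 -0.085
vertex -1.298 -2.468 -0.973
vertex -3.594 -1.613 -1.197
endloop
endfacet
facet normal -0.391 0.576 -0.718
outer loop
vertex -1.904 -1.574 -2.086
vertex -2.251 -2.694 -2.795
vertex -3.594 -1.613 -1.197
endloop
endfacet
facet normal 0.254 0.817 0.518
outer loop
vertex -3.594 -1.613 -1.197
vertex -1.298 -2.468 -0.973
vertex -1.904 -1.574 -2.086
endloop
endfacet
facet normal 0.885 0.020 -0.465
outer loop
vertex -1.904 -1.574 -2.086
vertex -1.646 -3.587 -1.683
vertex -2.251 -2.694 -2.795
endloop
endfacet
facet normal 0.885 0.020 -0.466
outer loop
vertex -1.298 -2.468 -0.973
vertex -1.646 -3.587 -1.683
vertex -1.904 -1.574 -2.086
endloop
endfacet

endsolid


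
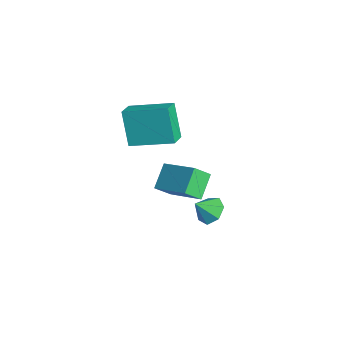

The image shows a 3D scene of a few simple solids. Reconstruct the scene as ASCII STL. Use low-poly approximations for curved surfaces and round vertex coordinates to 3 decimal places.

solid 
facet normal -0.025 0.698 -0.716
outer loop
vertex 4.156 3.294 -2.847
vertex 3.386 3.19 -2.921
vertex 3.768 3.684 -2.453
endloop
endfacet
facet normal 0.702 -0.020 0.712
outer loop
vertex 4.156 3.294 -2.847
vertex 3.768 3.684 -2.453
vertex 3.414 2.43 -2.139
endloop
endfacet
facet normal -0.024 0.697 -0.716
outer loop
vertex 3.768 3.684 -2.453
vertex 3.386 3.19 -2.921
vertex 3.092 3.703 -2.412
endloop
endfacet
facet normal 0.065 0.225 0.972
outer loop
vertex 3.768 3.684 -2.453
vertex 3.092 3.703 -2.412
vertex 3.414 2.43 -2.139
endloop
endfacet
facet normal -0.026 0.697 -0.717
outer loop
vertex 3.092 3.703 -2.412
vertex 3.386 3.19 -2.921
vertex 2.638 3.335 -2.753
endloop
endfacet
facet normal -0.609 0.016 0.793
outer loop
vertex 3.092 3.703 -2.412
vertex 2.638 3.335 -2.753
vertex 3.414 2.43 -2.139
endloop
endfacet
facet normal -0.026 0.697 -0.717
outer loop
vertex 2.638 3.335 -2.753
vertex 3.386 3.19 -2.921
vertex 2.748 2.858 -3.221
endloop
endfacet
facet normal -0.815 -0.490 0.308
outer loop
vertex 2.638 3.335 -2.753
vertex 2.748 2.858 -3.221
vertex 3.414 2.43 -2.139
endloop
endfacet
facet normal -0.025 0.696 -0.717
outer loop
vertex 2.748 2.858 -3.221
vertex 3.386 3.19 -2.921
vertex 3.338 2.631 -3.462
endloop
endfacet
facet normal -0.397 -0.910 -0.115
outer loop
vertex 2.748 2.858 -3.221
vertex 3.338 2.631 -3.462
vertex 3.414 2.43 -2.139
endloop
endfacet
facet normal -0.026 0.696 -0.717
outer loop
vertex 3.338 2.631 -3.462
vertex 3.386 3.19 -2.921
vertex 3.965 2.825 -3.296
endloop
endfacet
facet normal 0.330 -0.930 -0.160
outer loop
vertex 3.338 2.631 -3.462
vertex 3.965 2.825 -3.296
vertex 3.414 2.43 -2.139
endloop
endfacet
facet normal -0.025 0.697 -0.717
outer loop
vertex 3.965 2.825 -3.296
vertex 3.386 3.19 -2.921
vertex 4.156 3.294 -2.847
endloop
endfacet
facet normal 0.820 -0.533 0.208
outer loop
vertex 3.965 2.825 -3.296
vertex 4.156 3.294 -2.847
vertex 3.414 2.43 -2.139
endloop
endfacet
facet normal -0.803 -0.428 -0.415
outer loop
vertex -1.118 2.512 -3.247
vertex -1.161 3.325 -4.002
vertex -0.262 1.749 -4.118
endloop
endfacet
facet normal 0.039 -0.733 0.680
outer loop
vertex 1.441 2.655 -3.238
vertex -1.118 2.512 -3.247
vertex -0.262 1.749 -4.118
endloop
endfacet
facet normal -0.803 -0.428 -0.415
outer loop
vertex -0.262 1.749 -4.118
vertex -1.161 3.325 -4.002
vertex -0.305 2.562 -4.873
endloop
endfacet
facet normal 0.594 -0.530 -0.605
outer loop
vertex -0.305 2.562 -4.873
vertex 1.441 2.655 -3.238
vertex -0.262 1.749 -4.118
endloop
endfacet
facet normal -0.594 0.530 0.605
outer loop
vertex -1.118 2.512 -3.247
vertex 0.542 4.231 -3.122
vertex -1.161 3.325 -4.002
endloop
endfacet
facet normal 0.039 -0.733 0.680
outer loop
vertex 0.585 3.418 -2.367
vertex -1.118 2.512 -3.247
vertex 1.441 2.655 -3.238
endloop
endfacet
facet normal -0.594 0.530 0.605
outer loop
vertex 0.585 3.418 -2.367
vertex 0.542 4.231 -3.122
vertex -1.118 2.512 -3.247
endloop
endfacet
facet normal -0.039 0.733 -0.680
outer loop
vertex -1.161 3.325 -4.002
vertex 0.542 4.231 -3.122
vertex -0.305 2.562 -4.873
endloop
endfacet
facet normal 0.594 -0.530 -0.605
outer loop
vertex 1.398 3.468 -3.993
vertex 1.441 2.655 -3.238
vertex -0.305 2.562 -4.873
endloop
endfacet
facet normal -0.039 0.733 -0.680
outer loop
vertex -0.305 2.562 -4.873
vertex 0.542 4.231 -3.122
vertex 1.398 3.468 -3.993
endloop
endfacet
facet normal 0.803 0.428 0.415
outer loop
vertex 1.398 3.468 -3.993
vertex 0.585 3.418 -2.367
vertex 1.441 2.655 -3.238
endloop
endfacet
facet normal 0.803 0.428 0.415
outer loop
vertex 0.542 4.231 -3.122
vertex 0.585 3.418 -2.367
vertex 1.398 3.468 -3.993
endloop
endfacet
facet normal -0.750 0.550 -0.368
outer loop
vertex -0.872 0.767 1.711
vertex 0.18 2.579 2.276
vertex -0.007 0.799 -0.003
endloop
endfacet
facet normal -0.485 -0.835 -0.260
outer loop
vertex 0.78 0.221 0.384
vertex -0.872 0.767 1.711
vertex -0.007 0.799 -0.003
endloop
endfacet
facet normal -0.750 0.550 -0.368
outer loop
vertex -0.007 0.799 -0.003
vertex 0.18 2.579 2.276
vertex 1.045 2.611 0.563
endloop
endfacet
facet normal 0.451 0.017 -0.892
outer loop
vertex 1.045 2.611 0.563
vertex 0.78 0.221 0.384
vertex -0.007 0.799 -0.003
endloop
endfacet
facet normal -0.451 -0.016 0.892
outer loop
vertex -0.872 0.767 1.711
vertex 0.967 2.001 2.663
vertex 0.18 2.579 2.276
endloop
endfacet
facet normal -0.485 -0.835 -0.261
outer loop
vertex -0.085 0.189 2.097
vertex -0.872 0.767 1.711
vertex 0.78 0.221 0.384
endloop
endfacet
facet normal -0.450 -0.017 0.893
outer loop
vertex -0.085 0.189 2.097
vertex 0.967 2.001 2.663
vertex -0.872 0.767 1.711
endloop
endfacet
facet normal 0.485 0.835 0.261
outer loop
vertex 0.18 2.579 2.276
vertex 0.967 2.001 2.663
vertex 1.045 2.611 0.563
endloop
endfacet
facet normal 0.450 0.017 -0.893
outer loop
vertex 1.832 2.033 0.949
vertex 0.78 0.221 0.384
vertex 1.045 2.611 0.563
endloop
endfacet
facet normal 0.485 0.835 0.260
outer loop
vertex 1.045 2.611 0.563
vertex 0.967 2.001 2.663
vertex 1.832 2.033 0.949
endloop
endfacet
facet normal 0.750 -0.550 0.368
outer loop
vertex 1.832 2.033 0.949
vertex -0.085 0.189 2.097
vertex 0.78 0.221 0.384
endloop
endfacet
facet normal 0.750 -0.550 0.368
outer loop
vertex 0.967 2.001 2.663
vertex -0.085 0.189 2.097
vertex 1.832 2.033 0.949
endloop
endfacet

endsolid


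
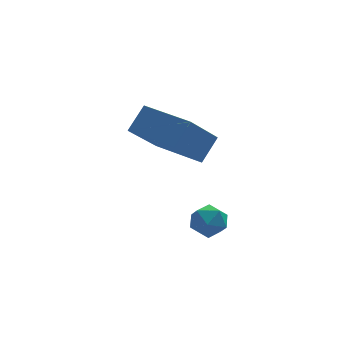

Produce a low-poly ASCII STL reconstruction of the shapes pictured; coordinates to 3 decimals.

solid 
facet normal -0.667 0.744 0.045
outer loop
vertex -3.842 1.176 3.081
vertex -3.214 1.688 3.925
vertex -2.721 2.273 1.582
endloop
endfacet
facet normal -0.536 -0.438 -0.722
outer loop
vertex -1.426 0.832 1.495
vertex -3.842 1.176 3.081
vertex -2.721 2.273 1.582
endloop
endfacet
facet normal -0.668 0.743 0.045
outer loop
vertex -2.721 2.273 1.582
vertex -3.214 1.688 3.925
vertex -2.093 2.786 2.426
endloop
endfacet
facet normal 0.516 0.506 -0.691
outer loop
vertex -2.093 2.786 2.426
vertex -1.426 0.832 1.495
vertex -2.721 2.273 1.582
endloop
endfacet
facet normal -0.516 -0.506 0.691
outer loop
vertex -3.842 1.176 3.081
vertex -1.919 0.247 3.838
vertex -3.214 1.688 3.925
endloop
endfacet
facet normal -0.536 -0.438 -0.722
outer loop
vertex -2.547 -0.266 2.994
vertex -3.842 1.176 3.081
vertex -1.426 0.832 1.495
endloop
endfacet
facet normal -0.516 -0.505 0.691
outer loop
vertex -2.547 -0.266 2.994
vertex -1.919 0.247 3.838
vertex -3.842 1.176 3.081
endloop
endfacet
facet normal 0.536 0.438 0.722
outer loop
vertex -3.214 1.688 3.925
vertex -1.919 0.247 3.838
vertex -2.093 2.786 2.426
endloop
endfacet
facet normal 0.517 0.506 -0.691
outer loop
vertex -0.798 1.344 2.339
vertex -1.426 0.832 1.495
vertex -2.093 2.786 2.426
endloop
endfacet
facet normal 0.536 0.438 0.722
outer loop
vertex -2.093 2.786 2.426
vertex -1.919 0.247 3.838
vertex -0.798 1.344 2.339
endloop
endfacet
facet normal 0.667 -0.743 -0.046
outer loop
vertex -0.798 1.344 2.339
vertex -2.547 -0.266 2.994
vertex -1.426 0.832 1.495
endloop
endfacet
facet normal 0.667 -0.743 -0.045
outer loop
vertex -1.919 0.247 3.838
vertex -2.547 -0.266 2.994
vertex -0.798 1.344 2.339
endloop
endfacet
facet normal -0.471 0.590 0.655
outer loop
vertex -1.78 0.792 -1.011
vertex -1.689 0.275 -0.48
vertex -1.169 0.802 -0.581
endloop
endfacet
facet normal -0.130 0.978 0.162
outer loop
vertex -1.78 0.792 -1.011
vertex -1.169 0.802 -0.581
vertex -1.112 0.931 -1.314
endloop
endfacet
facet normal -0.382 0.791 -0.478
outer loop
vertex -1.78 0.792 -1.011
vertex -1.112 0.931 -1.314
vertex -1.595 0.485 -1.666
endloop
endfacet
facet normal -0.878 0.286 -0.382
outer loop
vertex -1.78 0.792 -1.011
vertex -1.595 0.485 -1.666
vertex -1.952 0.079 -1.15
endloop
endfacet
facet normal -0.934 0.163 0.319
outer loop
vertex -1.78 0.792 -1.011
vertex -1.952 0.079 -1.15
vertex -1.689 0.275 -0.48
endloop
endfacet
facet normal 0.561 0.806 0.186
outer loop
vertex -1.112 0.931 -1.314
vertex -1.169 0.802 -0.581
vertex -0.608 0.501 -0.97
endloop
endfacet
facet normal 0.009 0.179 0.984
outer loop
vertex -1.169 0.802 -0.581
vertex -1.689 0.275 -0.48
vertex -0.965 0.095 -0.454
endloop
endfacet
facet normal -0.737 -0.513 0.440
outer loop
vertex -1.689 0.275 -0.48
vertex -1.952 0.079 -1.15
vertex -1.448 -0.351 -0.806
endloop
endfacet
facet normal -0.649 -0.312 -0.694
outer loop
vertex -1.952 0.079 -1.15
vertex -1.595 0.485 -1.666
vertex -1.391 -0.222 -1.539
endloop
endfacet
facet normal 0.156 0.503 -0.850
outer loop
vertex -1.595 0.485 -1.666
vertex -1.112 0.931 -1.314
vertex -0.871 0.305 -1.64
endloop
endfacet
facet normal 0.878 -0.286 0.382
outer loop
vertex -0.78 -0.212 -1.109
vertex -0.608 0.501 -0.97
vertex -0.965 0.095 -0.454
endloop
endfacet
facet normal 0.382 -0.791 0.478
outer loop
vertex -0.78 -0.212 -1.109
vertex -0.965 0.095 -0.454
vertex -1.448 -0.351 -0.806
endloop
endfacet
facet normal 0.130 -0.978 -0.162
outer loop
vertex -0.78 -0.212 -1.109
vertex -1.448 -0.351 -0.806
vertex -1.391 -0.222 -1.539
endloop
endfacet
facet normal 0.471 -0.590 -0.655
outer loop
vertex -0.78 -0.212 -1.109
vertex -1.391 -0.222 -1.539
vertex -0.871 0.305 -1.64
endloop
endfacet
facet normal 0.934 -0.163 -0.319
outer loop
vertex -0.78 -0.212 -1.109
vertex -0.871 0.305 -1.64
vertex -0.608 0.501 -0.97
endloop
endfacet
facet normal 0.649 0.312 0.694
outer loop
vertex -0.965 0.095 -0.454
vertex -0.608 0.501 -0.97
vertex -1.169 0.802 -0.581
endloop
endfacet
facet normal -0.156 -0.503 0.850
outer loop
vertex -1.448 -0.351 -0.806
vertex -0.965 0.095 -0.454
vertex -1.689 0.275 -0.48
endloop
endfacet
facet normal -0.561 -0.806 -0.186
outer loop
vertex -1.391 -0.222 -1.539
vertex -1.448 -0.351 -0.806
vertex -1.952 0.079 -1.15
endloop
endfacet
facet normal -0.009 -0.179 -0.984
outer loop
vertex -0.871 0.305 -1.64
vertex -1.391 -0.222 -1.539
vertex -1.595 0.485 -1.666
endloop
endfacet
facet normal 0.737 0.513 -0.440
outer loop
vertex -0.608 0.501 -0.97
vertex -0.871 0.305 -1.64
vertex -1.112 0.931 -1.314
endloop
endfacet

endsolid


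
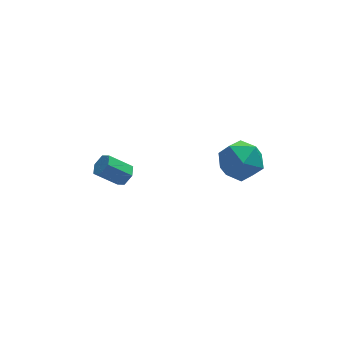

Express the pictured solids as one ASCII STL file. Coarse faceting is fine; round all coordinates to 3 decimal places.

solid 
facet normal 0.010 -0.265 0.964
outer loop
vertex 2.083 -1.554 2.578
vertex 2.381 -2.441 2.331
vertex 3.029 -1.746 2.515
endloop
endfacet
facet normal 0.147 0.431 0.890
outer loop
vertex 2.083 -1.554 2.578
vertex 3.029 -1.746 2.515
vertex 2.68 -0.913 2.169
endloop
endfacet
facet normal -0.406 0.729 0.551
outer loop
vertex 2.083 -1.554 2.578
vertex 2.68 -0.913 2.169
vertex 1.817 -1.093 1.771
endloop
endfacet
facet normal -0.883 0.217 0.415
outer loop
vertex 2.083 -1.554 2.578
vertex 1.817 -1.093 1.771
vertex 1.632 -2.037 1.871
endloop
endfacet
facet normal -0.626 -0.397 0.671
outer loop
vertex 2.083 -1.554 2.578
vertex 1.632 -2.037 1.871
vertex 2.381 -2.441 2.331
endloop
endfacet
facet normal 0.723 0.501 0.476
outer loop
vertex 2.68 -0.913 2.169
vertex 3.029 -1.746 2.515
vertex 3.348 -1.403 1.669
endloop
endfacet
facet normal 0.503 -0.627 0.595
outer loop
vertex 3.029 -1.746 2.515
vertex 2.381 -2.441 2.331
vertex 3.163 -2.347 1.769
endloop
endfacet
facet normal -0.527 -0.841 0.120
outer loop
vertex 2.381 -2.441 2.331
vertex 1.632 -2.037 1.871
vertex 2.3 -2.527 1.371
endloop
endfacet
facet normal -0.944 0.154 -0.293
outer loop
vertex 1.632 -2.037 1.871
vertex 1.817 -1.093 1.771
vertex 1.951 -1.694 1.025
endloop
endfacet
facet normal -0.171 0.983 -0.074
outer loop
vertex 1.817 -1.093 1.771
vertex 2.68 -0.913 2.169
vertex 2.599 -0.999 1.209
endloop
endfacet
facet normal 0.883 -0.217 -0.415
outer loop
vertex 2.897 -1.886 0.962
vertex 3.348 -1.403 1.669
vertex 3.163 -2.347 1.769
endloop
endfacet
facet normal 0.406 -0.729 -0.551
outer loop
vertex 2.897 -1.886 0.962
vertex 3.163 -2.347 1.769
vertex 2.3 -2.527 1.371
endloop
endfacet
facet normal -0.147 -0.431 -0.890
outer loop
vertex 2.897 -1.886 0.962
vertex 2.3 -2.527 1.371
vertex 1.951 -1.694 1.025
endloop
endfacet
facet normal -0.010 0.265 -0.964
outer loop
vertex 2.897 -1.886 0.962
vertex 1.951 -1.694 1.025
vertex 2.599 -0.999 1.209
endloop
endfacet
facet normal 0.626 0.397 -0.671
outer loop
vertex 2.897 -1.886 0.962
vertex 2.599 -0.999 1.209
vertex 3.348 -1.403 1.669
endloop
endfacet
facet normal 0.944 -0.154 0.293
outer loop
vertex 3.163 -2.347 1.769
vertex 3.348 -1.403 1.669
vertex 3.029 -1.746 2.515
endloop
endfacet
facet normal 0.171 -0.983 0.074
outer loop
vertex 2.3 -2.527 1.371
vertex 3.163 -2.347 1.769
vertex 2.381 -2.441 2.331
endloop
endfacet
facet normal -0.723 -0.501 -0.476
outer loop
vertex 1.951 -1.694 1.025
vertex 2.3 -2.527 1.371
vertex 1.632 -2.037 1.871
endloop
endfacet
facet normal -0.503 0.627 -0.595
outer loop
vertex 2.599 -0.999 1.209
vertex 1.951 -1.694 1.025
vertex 1.817 -1.093 1.771
endloop
endfacet
facet normal 0.527 0.841 -0.120
outer loop
vertex 3.348 -1.403 1.669
vertex 2.599 -0.999 1.209
vertex 2.68 -0.913 2.169
endloop
endfacet
facet normal 0.759 -0.122 -0.639
outer loop
vertex -0.491 3.234 -2.75
vertex -0.834 3.107 -3.133
vertex -0.693 3.612 -3.062
endloop
endfacet
facet normal 0.528 0.690 0.495
outer loop
vertex -0.491 3.234 -2.75
vertex -0.693 3.612 -3.062
vertex -1.403 3.381 -1.983
endloop
endfacet
facet normal 0.527 0.691 0.495
outer loop
vertex -1.403 3.381 -1.983
vertex -0.693 3.612 -3.062
vertex -1.605 3.759 -2.296
endloop
endfacet
facet normal -0.760 0.122 0.638
outer loop
vertex -1.403 3.381 -1.983
vertex -1.605 3.759 -2.296
vertex -1.746 3.253 -2.367
endloop
endfacet
facet normal 0.760 -0.123 -0.638
outer loop
vertex -0.693 3.612 -3.062
vertex -0.834 3.107 -3.133
vertex -1.035 3.485 -3.445
endloop
endfacet
facet normal -0.065 0.963 -0.262
outer loop
vertex -0.693 3.612 -3.062
vertex -1.035 3.485 -3.445
vertex -1.605 3.759 -2.296
endloop
endfacet
facet normal -0.066 0.963 -0.262
outer loop
vertex -1.605 3.759 -2.296
vertex -1.035 3.485 -3.445
vertex -1.947 3.631 -2.679
endloop
endfacet
facet normal -0.760 0.122 0.638
outer loop
vertex -1.605 3.759 -2.296
vertex -1.947 3.631 -2.679
vertex -1.746 3.253 -2.367
endloop
endfacet
facet normal 0.760 -0.123 -0.638
outer loop
vertex -1.035 3.485 -3.445
vertex -0.834 3.107 -3.133
vertex -1.177 2.979 -3.517
endloop
endfacet
facet normal -0.592 0.274 -0.758
outer loop
vertex -1.035 3.485 -3.445
vertex -1.177 2.979 -3.517
vertex -1.947 3.631 -2.679
endloop
endfacet
facet normal -0.593 0.273 -0.757
outer loop
vertex -1.947 3.631 -2.679
vertex -1.177 2.979 -3.517
vertex -2.089 3.126 -2.75
endloop
endfacet
facet normal -0.759 0.124 0.639
outer loop
vertex -1.947 3.631 -2.679
vertex -2.089 3.126 -2.75
vertex -1.746 3.253 -2.367
endloop
endfacet
facet normal 0.760 -0.122 -0.638
outer loop
vertex -1.177 2.979 -3.517
vertex -0.834 3.107 -3.133
vertex -0.975 2.601 -3.204
endloop
endfacet
facet normal -0.527 -0.691 -0.494
outer loop
vertex -1.177 2.979 -3.517
vertex -0.975 2.601 -3.204
vertex -2.089 3.126 -2.75
endloop
endfacet
facet normal -0.527 -0.690 -0.495
outer loop
vertex -2.089 3.126 -2.75
vertex -0.975 2.601 -3.204
vertex -1.887 2.748 -2.438
endloop
endfacet
facet normal -0.759 0.122 0.639
outer loop
vertex -2.089 3.126 -2.75
vertex -1.887 2.748 -2.438
vertex -1.746 3.253 -2.367
endloop
endfacet
facet normal 0.760 -0.122 -0.638
outer loop
vertex -0.975 2.601 -3.204
vertex -0.834 3.107 -3.133
vertex -0.633 2.729 -2.821
endloop
endfacet
facet normal 0.066 -0.963 0.263
outer loop
vertex -0.975 2.601 -3.204
vertex -0.633 2.729 -2.821
vertex -1.887 2.748 -2.438
endloop
endfacet
facet normal 0.065 -0.963 0.261
outer loop
vertex -1.887 2.748 -2.438
vertex -0.633 2.729 -2.821
vertex -1.545 2.875 -2.055
endloop
endfacet
facet normal -0.760 0.123 0.638
outer loop
vertex -1.887 2.748 -2.438
vertex -1.545 2.875 -2.055
vertex -1.746 3.253 -2.367
endloop
endfacet
facet normal 0.759 -0.124 -0.639
outer loop
vertex -0.633 2.729 -2.821
vertex -0.834 3.107 -3.133
vertex -0.491 3.234 -2.75
endloop
endfacet
facet normal 0.593 -0.273 0.758
outer loop
vertex -0.633 2.729 -2.821
vertex -0.491 3.234 -2.75
vertex -1.545 2.875 -2.055
endloop
endfacet
facet normal 0.593 -0.274 0.757
outer loop
vertex -1.545 2.875 -2.055
vertex -0.491 3.234 -2.75
vertex -1.403 3.381 -1.983
endloop
endfacet
facet normal -0.760 0.123 0.638
outer loop
vertex -1.545 2.875 -2.055
vertex -1.403 3.381 -1.983
vertex -1.746 3.253 -2.367
endloop
endfacet

endsolid


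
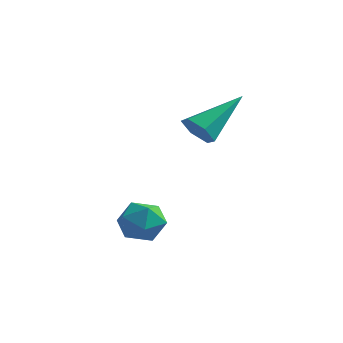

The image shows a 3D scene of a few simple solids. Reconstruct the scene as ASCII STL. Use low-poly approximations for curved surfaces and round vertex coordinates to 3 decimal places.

solid 
facet normal -0.171 -0.396 0.902
outer loop
vertex -2.804 -0.372 -0.646
vertex -2.628 -1.078 -0.923
vertex -2.07 -0.629 -0.62
endloop
endfacet
facet normal 0.062 0.275 0.959
outer loop
vertex -2.804 -0.372 -0.646
vertex -2.07 -0.629 -0.62
vertex -2.217 0.108 -0.822
endloop
endfacet
facet normal -0.390 0.697 0.602
outer loop
vertex -2.804 -0.372 -0.646
vertex -2.217 0.108 -0.822
vertex -2.867 0.114 -1.25
endloop
endfacet
facet normal -0.902 0.285 0.324
outer loop
vertex -2.804 -0.372 -0.646
vertex -2.867 0.114 -1.25
vertex -3.121 -0.619 -1.312
endloop
endfacet
facet normal -0.766 -0.391 0.510
outer loop
vertex -2.804 -0.372 -0.646
vertex -3.121 -0.619 -1.312
vertex -2.628 -1.078 -0.923
endloop
endfacet
facet normal 0.700 0.315 0.641
outer loop
vertex -2.217 0.108 -0.822
vertex -2.07 -0.629 -0.62
vertex -1.679 -0.301 -1.208
endloop
endfacet
facet normal 0.323 -0.771 0.549
outer loop
vertex -2.07 -0.629 -0.62
vertex -2.628 -1.078 -0.923
vertex -1.933 -1.034 -1.27
endloop
endfacet
facet normal -0.641 -0.762 -0.086
outer loop
vertex -2.628 -1.078 -0.923
vertex -3.121 -0.619 -1.312
vertex -2.583 -1.028 -1.698
endloop
endfacet
facet normal -0.860 0.331 -0.388
outer loop
vertex -3.121 -0.619 -1.312
vertex -2.867 0.114 -1.25
vertex -2.73 -0.291 -1.9
endloop
endfacet
facet normal -0.032 0.998 0.063
outer loop
vertex -2.867 0.114 -1.25
vertex -2.217 0.108 -0.822
vertex -2.172 0.158 -1.597
endloop
endfacet
facet normal 0.902 -0.285 -0.324
outer loop
vertex -1.996 -0.548 -1.874
vertex -1.679 -0.301 -1.208
vertex -1.933 -1.034 -1.27
endloop
endfacet
facet normal 0.390 -0.697 -0.602
outer loop
vertex -1.996 -0.548 -1.874
vertex -1.933 -1.034 -1.27
vertex -2.583 -1.028 -1.698
endloop
endfacet
facet normal -0.062 -0.275 -0.959
outer loop
vertex -1.996 -0.548 -1.874
vertex -2.583 -1.028 -1.698
vertex -2.73 -0.291 -1.9
endloop
endfacet
facet normal 0.171 0.396 -0.902
outer loop
vertex -1.996 -0.548 -1.874
vertex -2.73 -0.291 -1.9
vertex -2.172 0.158 -1.597
endloop
endfacet
facet normal 0.766 0.391 -0.510
outer loop
vertex -1.996 -0.548 -1.874
vertex -2.172 0.158 -1.597
vertex -1.679 -0.301 -1.208
endloop
endfacet
facet normal 0.860 -0.331 0.388
outer loop
vertex -1.933 -1.034 -1.27
vertex -1.679 -0.301 -1.208
vertex -2.07 -0.629 -0.62
endloop
endfacet
facet normal 0.032 -0.998 -0.063
outer loop
vertex -2.583 -1.028 -1.698
vertex -1.933 -1.034 -1.27
vertex -2.628 -1.078 -0.923
endloop
endfacet
facet normal -0.700 -0.315 -0.641
outer loop
vertex -2.73 -0.291 -1.9
vertex -2.583 -1.028 -1.698
vertex -3.121 -0.619 -1.312
endloop
endfacet
facet normal -0.323 0.771 -0.549
outer loop
vertex -2.172 0.158 -1.597
vertex -2.73 -0.291 -1.9
vertex -2.867 0.114 -1.25
endloop
endfacet
facet normal 0.641 0.762 0.086
outer loop
vertex -1.679 -0.301 -1.208
vertex -2.172 0.158 -1.597
vertex -2.217 0.108 -0.822
endloop
endfacet
facet normal -0.318 -0.766 -0.559
outer loop
vertex -1.334 1.105 1.97
vertex -1.792 1.477 1.721
vertex -1.218 1.444 1.44
endloop
endfacet
facet normal 0.982 -0.136 0.128
outer loop
vertex -1.334 1.105 1.97
vertex -1.218 1.444 1.44
vertex -1.188 2.923 2.779
endloop
endfacet
facet normal -0.318 -0.765 -0.560
outer loop
vertex -1.218 1.444 1.44
vertex -1.792 1.477 1.721
vertex -1.675 1.816 1.191
endloop
endfacet
facet normal 0.688 0.480 -0.545
outer loop
vertex -1.218 1.444 1.44
vertex -1.675 1.816 1.191
vertex -1.188 2.923 2.779
endloop
endfacet
facet normal -0.319 -0.765 -0.560
outer loop
vertex -1.675 1.816 1.191
vertex -1.792 1.477 1.721
vertex -2.249 1.85 1.472
endloop
endfacet
facet normal -0.204 0.831 -0.517
outer loop
vertex -1.675 1.816 1.191
vertex -2.249 1.85 1.472
vertex -1.188 2.923 2.779
endloop
endfacet
facet normal -0.320 -0.765 -0.559
outer loop
vertex -2.249 1.85 1.472
vertex -1.792 1.477 1.721
vertex -2.365 1.511 2.002
endloop
endfacet
facet normal -0.803 0.566 0.187
outer loop
vertex -2.249 1.85 1.472
vertex -2.365 1.511 2.002
vertex -1.188 2.923 2.779
endloop
endfacet
facet normal -0.320 -0.765 -0.559
outer loop
vertex -2.365 1.511 2.002
vertex -1.792 1.477 1.721
vertex -1.908 1.138 2.251
endloop
endfacet
facet normal -0.509 -0.049 0.860
outer loop
vertex -2.365 1.511 2.002
vertex -1.908 1.138 2.251
vertex -1.188 2.923 2.779
endloop
endfacet
facet normal -0.318 -0.766 -0.559
outer loop
vertex -1.908 1.138 2.251
vertex -1.792 1.477 1.721
vertex -1.334 1.105 1.97
endloop
endfacet
facet normal 0.384 -0.401 0.832
outer loop
vertex -1.908 1.138 2.251
vertex -1.334 1.105 1.97
vertex -1.188 2.923 2.779
endloop
endfacet

endsolid


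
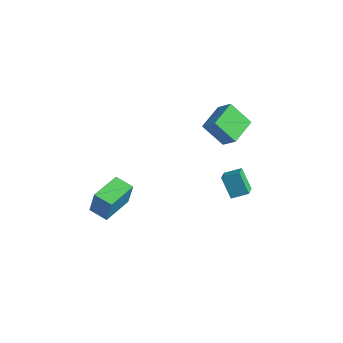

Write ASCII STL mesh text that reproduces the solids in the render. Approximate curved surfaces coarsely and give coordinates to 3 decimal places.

solid 
facet normal -0.598 -0.699 -0.392
outer loop
vertex 2.609 2.325 -0.069
vertex 1.984 3.083 -0.466
vertex 3.422 2.336 -1.33
endloop
endfacet
facet normal 0.590 -0.715 0.374
outer loop
vertex 4.056 3.077 -0.914
vertex 2.609 2.325 -0.069
vertex 3.422 2.336 -1.33
endloop
endfacet
facet normal -0.599 -0.698 -0.392
outer loop
vertex 3.422 2.336 -1.33
vertex 1.984 3.083 -0.466
vertex 2.797 3.094 -1.726
endloop
endfacet
facet normal 0.542 0.008 -0.840
outer loop
vertex 2.797 3.094 -1.726
vertex 4.056 3.077 -0.914
vertex 3.422 2.336 -1.33
endloop
endfacet
facet normal -0.543 -0.007 0.840
outer loop
vertex 2.609 2.325 -0.069
vertex 2.618 3.824 -0.05
vertex 1.984 3.083 -0.466
endloop
endfacet
facet normal 0.590 -0.715 0.375
outer loop
vertex 3.243 3.066 0.346
vertex 2.609 2.325 -0.069
vertex 4.056 3.077 -0.914
endloop
endfacet
facet normal -0.542 -0.007 0.841
outer loop
vertex 3.243 3.066 0.346
vertex 2.618 3.824 -0.05
vertex 2.609 2.325 -0.069
endloop
endfacet
facet normal -0.590 0.715 -0.375
outer loop
vertex 1.984 3.083 -0.466
vertex 2.618 3.824 -0.05
vertex 2.797 3.094 -1.726
endloop
endfacet
facet normal 0.542 0.007 -0.840
outer loop
vertex 3.431 3.835 -1.311
vertex 4.056 3.077 -0.914
vertex 2.797 3.094 -1.726
endloop
endfacet
facet normal -0.590 0.715 -0.374
outer loop
vertex 2.797 3.094 -1.726
vertex 2.618 3.824 -0.05
vertex 3.431 3.835 -1.311
endloop
endfacet
facet normal 0.598 0.699 0.392
outer loop
vertex 3.431 3.835 -1.311
vertex 3.243 3.066 0.346
vertex 4.056 3.077 -0.914
endloop
endfacet
facet normal 0.599 0.698 0.392
outer loop
vertex 2.618 3.824 -0.05
vertex 3.243 3.066 0.346
vertex 3.431 3.835 -1.311
endloop
endfacet
facet normal -0.763 -0.118 -0.636
outer loop
vertex 1.455 1.917 3.788
vertex 0.855 3.585 4.198
vertex 2.423 2.581 2.504
endloop
endfacet
facet normal 0.330 -0.917 -0.225
outer loop
vertex 3.285 2.715 3.222
vertex 1.455 1.917 3.788
vertex 2.423 2.581 2.504
endloop
endfacet
facet normal -0.763 -0.118 -0.636
outer loop
vertex 2.423 2.581 2.504
vertex 0.855 3.585 4.198
vertex 1.823 4.249 2.913
endloop
endfacet
facet normal 0.556 0.381 -0.739
outer loop
vertex 1.823 4.249 2.913
vertex 3.285 2.715 3.222
vertex 2.423 2.581 2.504
endloop
endfacet
facet normal -0.556 -0.381 0.739
outer loop
vertex 1.455 1.917 3.788
vertex 1.717 3.719 4.916
vertex 0.855 3.585 4.198
endloop
endfacet
facet normal 0.330 -0.917 -0.225
outer loop
vertex 2.317 2.051 4.507
vertex 1.455 1.917 3.788
vertex 3.285 2.715 3.222
endloop
endfacet
facet normal -0.557 -0.381 0.738
outer loop
vertex 2.317 2.051 4.507
vertex 1.717 3.719 4.916
vertex 1.455 1.917 3.788
endloop
endfacet
facet normal -0.330 0.917 0.225
outer loop
vertex 0.855 3.585 4.198
vertex 1.717 3.719 4.916
vertex 1.823 4.249 2.913
endloop
endfacet
facet normal 0.556 0.382 -0.738
outer loop
vertex 2.685 4.383 3.632
vertex 3.285 2.715 3.222
vertex 1.823 4.249 2.913
endloop
endfacet
facet normal -0.330 0.917 0.225
outer loop
vertex 1.823 4.249 2.913
vertex 1.717 3.719 4.916
vertex 2.685 4.383 3.632
endloop
endfacet
facet normal 0.763 0.118 0.636
outer loop
vertex 2.685 4.383 3.632
vertex 2.317 2.051 4.507
vertex 3.285 2.715 3.222
endloop
endfacet
facet normal 0.763 0.118 0.636
outer loop
vertex 1.717 3.719 4.916
vertex 2.317 2.051 4.507
vertex 2.685 4.383 3.632
endloop
endfacet
facet normal -0.924 -0.274 0.266
outer loop
vertex 0.32 -4.642 0.802
vertex -0.196 -2.757 0.952
vertex -0.136 -4.641 -0.783
endloop
endfacet
facet normal 0.263 -0.962 -0.076
outer loop
vertex 0.936 -4.323 -1.092
vertex 0.32 -4.642 0.802
vertex -0.136 -4.641 -0.783
endloop
endfacet
facet normal -0.924 -0.274 0.266
outer loop
vertex -0.136 -4.641 -0.783
vertex -0.196 -2.757 0.952
vertex -0.652 -2.756 -0.634
endloop
endfacet
facet normal -0.277 0.000 -0.961
outer loop
vertex -0.652 -2.756 -0.634
vertex 0.936 -4.323 -1.092
vertex -0.136 -4.641 -0.783
endloop
endfacet
facet normal 0.277 -0.001 0.961
outer loop
vertex 0.32 -4.642 0.802
vertex 0.876 -2.439 0.643
vertex -0.196 -2.757 0.952
endloop
endfacet
facet normal 0.263 -0.962 -0.076
outer loop
vertex 1.392 -4.324 0.494
vertex 0.32 -4.642 0.802
vertex 0.936 -4.323 -1.092
endloop
endfacet
facet normal 0.276 -0.000 0.961
outer loop
vertex 1.392 -4.324 0.494
vertex 0.876 -2.439 0.643
vertex 0.32 -4.642 0.802
endloop
endfacet
facet normal -0.263 0.962 0.076
outer loop
vertex -0.196 -2.757 0.952
vertex 0.876 -2.439 0.643
vertex -0.652 -2.756 -0.634
endloop
endfacet
facet normal -0.276 0.001 -0.961
outer loop
vertex 0.42 -2.438 -0.942
vertex 0.936 -4.323 -1.092
vertex -0.652 -2.756 -0.634
endloop
endfacet
facet normal -0.263 0.962 0.076
outer loop
vertex -0.652 -2.756 -0.634
vertex 0.876 -2.439 0.643
vertex 0.42 -2.438 -0.942
endloop
endfacet
facet normal 0.924 0.274 -0.266
outer loop
vertex 0.42 -2.438 -0.942
vertex 1.392 -4.324 0.494
vertex 0.936 -4.323 -1.092
endloop
endfacet
facet normal 0.924 0.274 -0.266
outer loop
vertex 0.876 -2.439 0.643
vertex 1.392 -4.324 0.494
vertex 0.42 -2.438 -0.942
endloop
endfacet

endsolid


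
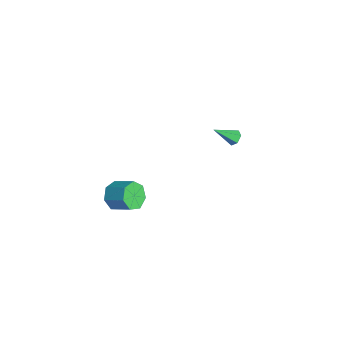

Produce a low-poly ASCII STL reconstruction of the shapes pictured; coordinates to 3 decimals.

solid 
facet normal 0.134 0.781 -0.609
outer loop
vertex -2.66 4.199 -0.236
vertex -3.195 4.248 -0.291
vertex -2.939 4.512 0.104
endloop
endfacet
facet normal 0.773 -0.000 0.635
outer loop
vertex -2.66 4.199 -0.236
vertex -2.939 4.512 0.104
vertex -3.405 3.012 0.671
endloop
endfacet
facet normal 0.133 0.782 -0.609
outer loop
vertex -2.939 4.512 0.104
vertex -3.195 4.248 -0.291
vertex -3.474 4.56 0.049
endloop
endfacet
facet normal -0.062 0.370 0.927
outer loop
vertex -2.939 4.512 0.104
vertex -3.474 4.56 0.049
vertex -3.405 3.012 0.671
endloop
endfacet
facet normal 0.133 0.782 -0.609
outer loop
vertex -3.474 4.56 0.049
vertex -3.195 4.248 -0.291
vertex -3.73 4.296 -0.346
endloop
endfacet
facet normal -0.872 0.148 0.466
outer loop
vertex -3.474 4.56 0.049
vertex -3.73 4.296 -0.346
vertex -3.405 3.012 0.671
endloop
endfacet
facet normal 0.133 0.781 -0.610
outer loop
vertex -3.73 4.296 -0.346
vertex -3.195 4.248 -0.291
vertex -3.451 3.983 -0.686
endloop
endfacet
facet normal -0.849 -0.443 -0.288
outer loop
vertex -3.73 4.296 -0.346
vertex -3.451 3.983 -0.686
vertex -3.405 3.012 0.671
endloop
endfacet
facet normal 0.133 0.781 -0.610
outer loop
vertex -3.451 3.983 -0.686
vertex -3.195 4.248 -0.291
vertex -2.916 3.935 -0.631
endloop
endfacet
facet normal -0.013 -0.813 -0.582
outer loop
vertex -3.451 3.983 -0.686
vertex -2.916 3.935 -0.631
vertex -3.405 3.012 0.671
endloop
endfacet
facet normal 0.134 0.781 -0.609
outer loop
vertex -2.916 3.935 -0.631
vertex -3.195 4.248 -0.291
vertex -2.66 4.199 -0.236
endloop
endfacet
facet normal 0.797 -0.592 -0.121
outer loop
vertex -2.916 3.935 -0.631
vertex -2.66 4.199 -0.236
vertex -3.405 3.012 0.671
endloop
endfacet
facet normal -0.669 -0.568 -0.480
outer loop
vertex 0.935 -4.676 0.886
vertex 0.502 -3.928 0.604
vertex 1.178 -4.379 0.196
endloop
endfacet
facet normal 0.677 -0.732 -0.077
outer loop
vertex 0.935 -4.676 0.886
vertex 1.178 -4.379 0.196
vertex 1.872 -3.881 1.558
endloop
endfacet
facet normal 0.676 -0.732 -0.077
outer loop
vertex 1.872 -3.881 1.558
vertex 1.178 -4.379 0.196
vertex 2.115 -3.584 0.867
endloop
endfacet
facet normal 0.669 0.568 0.479
outer loop
vertex 1.872 -3.881 1.558
vertex 2.115 -3.584 0.867
vertex 1.438 -3.132 1.276
endloop
endfacet
facet normal -0.669 -0.568 -0.480
outer loop
vertex 1.178 -4.379 0.196
vertex 0.502 -3.928 0.604
vertex 0.912 -3.742 -0.187
endloop
endfacet
facet normal 0.662 -0.163 -0.731
outer loop
vertex 1.178 -4.379 0.196
vertex 0.912 -3.742 -0.187
vertex 2.115 -3.584 0.867
endloop
endfacet
facet normal 0.662 -0.161 -0.732
outer loop
vertex 2.115 -3.584 0.867
vertex 0.912 -3.742 -0.187
vertex 1.848 -2.947 0.485
endloop
endfacet
facet normal 0.669 0.568 0.480
outer loop
vertex 2.115 -3.584 0.867
vertex 1.848 -2.947 0.485
vertex 1.438 -3.132 1.276
endloop
endfacet
facet normal -0.669 -0.568 -0.480
outer loop
vertex 0.912 -3.742 -0.187
vertex 0.502 -3.928 0.604
vertex 0.336 -3.244 0.026
endloop
endfacet
facet normal 0.149 0.530 -0.835
outer loop
vertex 0.912 -3.742 -0.187
vertex 0.336 -3.244 0.026
vertex 1.848 -2.947 0.485
endloop
endfacet
facet normal 0.149 0.530 -0.835
outer loop
vertex 1.848 -2.947 0.485
vertex 0.336 -3.244 0.026
vertex 1.273 -2.449 0.698
endloop
endfacet
facet normal 0.669 0.568 0.480
outer loop
vertex 1.848 -2.947 0.485
vertex 1.273 -2.449 0.698
vertex 1.438 -3.132 1.276
endloop
endfacet
facet normal -0.669 -0.568 -0.480
outer loop
vertex 0.336 -3.244 0.026
vertex 0.502 -3.928 0.604
vertex -0.114 -3.261 0.674
endloop
endfacet
facet normal -0.476 0.823 -0.309
outer loop
vertex 0.336 -3.244 0.026
vertex -0.114 -3.261 0.674
vertex 1.273 -2.449 0.698
endloop
endfacet
facet normal -0.476 0.823 -0.310
outer loop
vertex 1.273 -2.449 0.698
vertex -0.114 -3.261 0.674
vertex 0.822 -2.466 1.346
endloop
endfacet
facet normal 0.669 0.568 0.480
outer loop
vertex 1.273 -2.449 0.698
vertex 0.822 -2.466 1.346
vertex 1.438 -3.132 1.276
endloop
endfacet
facet normal -0.669 -0.568 -0.480
outer loop
vertex -0.114 -3.261 0.674
vertex 0.502 -3.928 0.604
vertex -0.101 -3.78 1.27
endloop
endfacet
facet normal -0.743 0.496 0.448
outer loop
vertex -0.114 -3.261 0.674
vertex -0.101 -3.78 1.27
vertex 0.822 -2.466 1.346
endloop
endfacet
facet normal -0.743 0.496 0.450
outer loop
vertex 0.822 -2.466 1.346
vertex -0.101 -3.78 1.27
vertex 0.836 -2.985 1.941
endloop
endfacet
facet normal 0.669 0.568 0.480
outer loop
vertex 0.822 -2.466 1.346
vertex 0.836 -2.985 1.941
vertex 1.438 -3.132 1.276
endloop
endfacet
facet normal -0.669 -0.568 -0.480
outer loop
vertex -0.101 -3.78 1.27
vertex 0.502 -3.928 0.604
vertex 0.366 -4.41 1.364
endloop
endfacet
facet normal -0.450 -0.204 0.870
outer loop
vertex -0.101 -3.78 1.27
vertex 0.366 -4.41 1.364
vertex 0.836 -2.985 1.941
endloop
endfacet
facet normal -0.451 -0.203 0.869
outer loop
vertex 0.836 -2.985 1.941
vertex 0.366 -4.41 1.364
vertex 1.303 -3.614 2.036
endloop
endfacet
facet normal 0.668 0.569 0.479
outer loop
vertex 0.836 -2.985 1.941
vertex 1.303 -3.614 2.036
vertex 1.438 -3.132 1.276
endloop
endfacet
facet normal -0.669 -0.568 -0.480
outer loop
vertex 0.366 -4.41 1.364
vertex 0.502 -3.928 0.604
vertex 0.935 -4.676 0.886
endloop
endfacet
facet normal 0.182 -0.751 0.635
outer loop
vertex 0.366 -4.41 1.364
vertex 0.935 -4.676 0.886
vertex 1.303 -3.614 2.036
endloop
endfacet
facet normal 0.181 -0.751 0.635
outer loop
vertex 1.303 -3.614 2.036
vertex 0.935 -4.676 0.886
vertex 1.872 -3.881 1.558
endloop
endfacet
facet normal 0.669 0.568 0.479
outer loop
vertex 1.303 -3.614 2.036
vertex 1.872 -3.881 1.558
vertex 1.438 -3.132 1.276
endloop
endfacet

endsolid
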